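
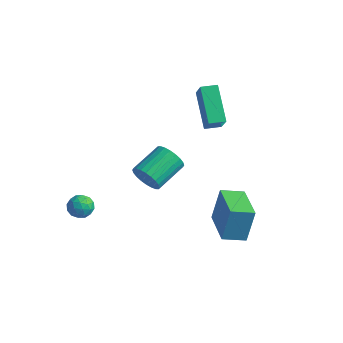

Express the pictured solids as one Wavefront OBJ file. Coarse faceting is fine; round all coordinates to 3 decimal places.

v 3.963 0.332 -2.515
v 4.065 0.791 -0.778
v 2.29 1.565 -2.742
v 2.393 2.024 -1.004
v 4.667 1.236 -2.796
v 4.77 1.695 -1.058
v 2.995 2.469 -3.022
v 3.097 2.928 -1.285
v 1.535 2.164 3.183
v 0.216 3.084 4.534
v 0.81 2.687 2.119
v -0.509 3.607 3.47
v 2.009 2.833 3.19
v 0.69 3.753 4.541
v 1.284 3.356 2.126
v -0.035 4.276 3.477
v 2.043 -2.557 2.499
v 2.401 -2.32 1.847
v 2.434 -0.766 2.43
v 2.077 -1.003 3.081
v 2.108 -2.285 1.77
v 2.141 -0.731 2.353
v 1.806 -2.292 1.805
v 1.839 -0.738 2.387
v 1.54 -2.339 1.945
v 1.573 -0.784 2.527
v 1.35 -2.419 2.169
v 1.383 -0.865 2.751
v 1.266 -2.52 2.443
v 1.299 -0.966 3.026
v 1.301 -2.626 2.726
v 1.334 -1.072 3.309
v 1.448 -2.723 2.975
v 1.481 -1.169 3.557
v 1.686 -2.794 3.15
v 1.719 -1.24 3.733
v 1.979 -2.829 3.227
v 2.012 -1.275 3.81
v 2.281 -2.822 3.193
v 2.314 -1.268 3.775
v 2.547 -2.776 3.053
v 2.58 -1.221 3.635
v 2.737 -2.695 2.829
v 2.77 -1.141 3.411
v 2.821 -2.594 2.554
v 2.854 -1.04 3.137
v 2.786 -2.488 2.271
v 2.819 -0.934 2.854
v 2.639 -2.391 2.023
v 2.672 -0.837 2.605
v -2.553 -1.895 -2.002
v -1.883 -1.884 -1.867
v -2.517 -2.996 -2.093
v -1.847 -2.985 -1.958
v -2.297 -2.829 -1.468
v -2.319 -2.148 -1.412
v -2.081 -2.732 -2.548
v -2.103 -2.051 -2.492
v -1.591 -2.402 -2.204
v -1.725 -2.461 -1.537
v -2.675 -2.419 -2.423
v -2.809 -2.478 -1.756
v -2.221 -1.793 -1.927
v -2.179 -3.087 -2.033
v -2.443 -2.995 -1.745
v -2.05 -2.989 -1.666
v -2.478 -1.948 -1.659
v -2.084 -1.941 -1.58
v -2.327 -2.497 -1.345
v -2.316 -2.939 -2.38
v -1.922 -2.932 -2.301
v -2.35 -1.891 -2.294
v -1.957 -1.885 -2.215
v -2.073 -2.383 -2.615
v -1.656 -2.091 -2.046
v -1.635 -2.738 -2.099
v -1.772 -2.589 -2.446
v -1.785 -2.189 -2.413
v -1.734 -2.126 -1.653
v -1.713 -2.773 -1.707
v -1.978 -2.681 -1.419
v -1.991 -2.281 -1.386
v -1.563 -2.43 -1.852
v -2.687 -2.107 -2.253
v -2.666 -2.754 -2.307
v -2.409 -2.599 -2.574
v -2.422 -2.199 -2.541
v -2.765 -2.142 -1.861
v -2.744 -2.789 -1.914
v -2.615 -2.691 -1.547
v -2.628 -2.291 -1.514
v -2.837 -2.45 -2.108
f 2 4 1
f 5 2 1
f 1 4 3
f 3 5 1
f 2 8 4
f 6 2 5
f 6 8 2
f 4 8 3
f 7 5 3
f 3 8 7
f 7 6 5
f 8 6 7
f 10 12 9
f 13 10 9
f 9 12 11
f 11 13 9
f 10 16 12
f 14 10 13
f 14 16 10
f 12 16 11
f 15 13 11
f 11 16 15
f 15 14 13
f 16 14 15
f 18 17 21
f 18 21 19
f 19 21 22
f 19 22 20
f 21 17 23
f 21 23 22
f 22 23 24
f 22 24 20
f 23 17 25
f 23 25 24
f 24 25 26
f 24 26 20
f 25 17 27
f 25 27 26
f 26 27 28
f 26 28 20
f 27 17 29
f 27 29 28
f 28 29 30
f 28 30 20
f 29 17 31
f 29 31 30
f 30 31 32
f 30 32 20
f 31 17 33
f 31 33 32
f 32 33 34
f 32 34 20
f 33 17 35
f 33 35 34
f 34 35 36
f 34 36 20
f 35 17 37
f 35 37 36
f 36 37 38
f 36 38 20
f 37 17 39
f 37 39 38
f 38 39 40
f 38 40 20
f 39 17 41
f 39 41 40
f 40 41 42
f 40 42 20
f 41 17 43
f 41 43 42
f 42 43 44
f 42 44 20
f 43 17 45
f 43 45 44
f 44 45 46
f 44 46 20
f 45 17 47
f 45 47 46
f 46 47 48
f 46 48 20
f 47 17 49
f 47 49 48
f 48 49 50
f 48 50 20
f 49 17 18
f 49 18 50
f 50 18 19
f 50 19 20
f 51 88 67
f 88 62 91
f 67 91 56
f 88 91 67
f 51 67 63
f 67 56 68
f 63 68 52
f 67 68 63
f 51 63 72
f 63 52 73
f 72 73 58
f 63 73 72
f 51 72 84
f 72 58 87
f 84 87 61
f 72 87 84
f 51 84 88
f 84 61 92
f 88 92 62
f 84 92 88
f 52 68 79
f 68 56 82
f 79 82 60
f 68 82 79
f 56 91 69
f 91 62 90
f 69 90 55
f 91 90 69
f 62 92 89
f 92 61 85
f 89 85 53
f 92 85 89
f 61 87 86
f 87 58 74
f 86 74 57
f 87 74 86
f 58 73 78
f 73 52 75
f 78 75 59
f 73 75 78
f 54 80 66
f 80 60 81
f 66 81 55
f 80 81 66
f 54 66 64
f 66 55 65
f 64 65 53
f 66 65 64
f 54 64 71
f 64 53 70
f 71 70 57
f 64 70 71
f 54 71 76
f 71 57 77
f 76 77 59
f 71 77 76
f 54 76 80
f 76 59 83
f 80 83 60
f 76 83 80
f 55 81 69
f 81 60 82
f 69 82 56
f 81 82 69
f 53 65 89
f 65 55 90
f 89 90 62
f 65 90 89
f 57 70 86
f 70 53 85
f 86 85 61
f 70 85 86
f 59 77 78
f 77 57 74
f 78 74 58
f 77 74 78
f 60 83 79
f 83 59 75
f 79 75 52
f 83 75 79



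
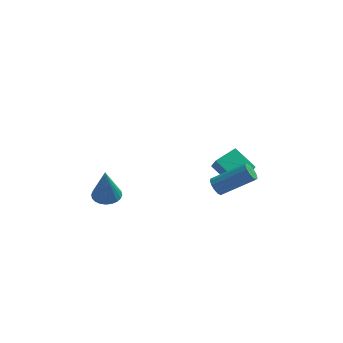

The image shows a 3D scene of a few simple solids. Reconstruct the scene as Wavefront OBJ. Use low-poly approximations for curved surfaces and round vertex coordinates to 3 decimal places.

v 2.836 3.251 0.156
v 1.741 4.011 0.966
v 3.76 4.277 0.442
v 2.664 5.038 1.251
v 3.096 2.802 0.929
v 2 3.563 1.738
v 4.019 3.829 1.214
v 2.924 4.589 2.024
v -3.313 1.393 0.295
v -2.571 1.157 0.246
v -3.307 0.987 2.325
v -2.535 1.453 0.305
v -2.618 1.74 0.363
v -2.806 1.975 0.41
v -3.072 2.12 0.44
v -3.374 2.155 0.448
v -3.667 2.074 0.432
v -3.906 1.889 0.396
v -4.055 1.629 0.344
v -4.09 1.332 0.285
v -4.008 1.045 0.227
v -3.819 0.811 0.18
v -3.554 0.665 0.15
v -3.251 0.63 0.143
v -2.959 0.711 0.158
v -2.72 0.896 0.194
v 2.334 -0.24 2.601
v 2.592 -0.024 2.167
v 4.285 0.196 3.284
v 4.026 -0.02 3.719
v 2.462 0.213 2.318
v 4.155 0.433 3.435
v 2.291 0.307 2.559
v 3.984 0.527 3.676
v 2.133 0.226 2.813
v 3.826 0.446 3.93
v 2.039 -0.002 3.001
v 3.732 0.218 4.118
v 2.039 -0.306 3.061
v 3.732 -0.086 4.178
v 2.132 -0.589 2.976
v 3.825 -0.369 4.093
v 2.289 -0.761 2.772
v 3.982 -0.541 3.889
v 2.46 -0.768 2.513
v 4.153 -0.548 3.63
v 2.591 -0.607 2.283
v 4.284 -0.387 3.4
v 2.641 -0.33 2.154
v 4.333 -0.11 3.271
f 2 4 1
f 5 2 1
f 1 4 3
f 3 5 1
f 2 8 4
f 6 2 5
f 6 8 2
f 4 8 3
f 7 5 3
f 3 8 7
f 7 6 5
f 8 6 7
f 10 9 12
f 10 12 11
f 12 9 13
f 12 13 11
f 13 9 14
f 13 14 11
f 14 9 15
f 14 15 11
f 15 9 16
f 15 16 11
f 16 9 17
f 16 17 11
f 17 9 18
f 17 18 11
f 18 9 19
f 18 19 11
f 19 9 20
f 19 20 11
f 20 9 21
f 20 21 11
f 21 9 22
f 21 22 11
f 22 9 23
f 22 23 11
f 23 9 24
f 23 24 11
f 24 9 25
f 24 25 11
f 25 9 26
f 25 26 11
f 26 9 10
f 26 10 11
f 28 27 31
f 28 31 29
f 29 31 32
f 29 32 30
f 31 27 33
f 31 33 32
f 32 33 34
f 32 34 30
f 33 27 35
f 33 35 34
f 34 35 36
f 34 36 30
f 35 27 37
f 35 37 36
f 36 37 38
f 36 38 30
f 37 27 39
f 37 39 38
f 38 39 40
f 38 40 30
f 39 27 41
f 39 41 40
f 40 41 42
f 40 42 30
f 41 27 43
f 41 43 42
f 42 43 44
f 42 44 30
f 43 27 45
f 43 45 44
f 44 45 46
f 44 46 30
f 45 27 47
f 45 47 46
f 46 47 48
f 46 48 30
f 47 27 49
f 47 49 48
f 48 49 50
f 48 50 30
f 49 27 28
f 49 28 50
f 50 28 29
f 50 29 30



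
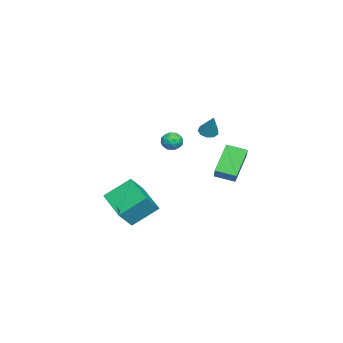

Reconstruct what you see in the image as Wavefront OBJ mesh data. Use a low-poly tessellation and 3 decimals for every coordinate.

v -3.901 -0.46 3.022
v -3.594 -0.065 2.709
v -3.199 0.02 4.318
v -3.94 0.099 2.836
v -4.268 0.001 3.05
v -4.425 -0.312 3.251
v -4.336 -0.694 3.345
v -4.044 -0.967 3.288
v -3.685 -1.003 3.106
v -3.428 -0.784 2.886
v -3.391 -0.414 2.729
v -4.758 0.308 1.301
v -3.527 0.656 2.228
v -4.845 1.499 0.969
v -3.614 1.848 1.896
v -3.506 -0.028 -0.236
v -2.275 0.321 0.691
v -3.593 1.164 -0.568
v -2.362 1.512 0.359
v 2.52 -4.543 0.145
v 1.886 -3.22 1.272
v 1.741 -4.068 -0.85
v 1.108 -2.745 0.277
v 4.152 -3.215 -0.497
v 3.519 -1.892 0.63
v 3.374 -2.74 -1.492
v 2.74 -1.417 -0.365
v 1.23 -0.721 4.191
v 1.561 -1.269 4.155
v 0.459 -1.151 3.645
v 0.79 -1.699 3.609
v 0.551 -1.506 4.172
v 1.027 -1.24 4.509
v 0.993 -1.18 3.291
v 1.469 -0.914 3.628
v 1.415 -1.553 3.599
v 1.141 -1.754 4.143
v 0.879 -0.666 3.657
v 0.605 -0.867 4.201
v 1.463 -0.957 4.221
v 0.557 -1.463 3.579
v 0.416 -1.349 3.91
v 0.611 -1.671 3.889
v 1.149 -0.94 4.429
v 1.344 -1.262 4.408
v 0.75 -1.401 4.418
v 0.676 -1.158 3.392
v 0.871 -1.48 3.371
v 1.409 -0.749 3.911
v 1.604 -1.071 3.89
v 1.27 -1.019 3.382
v 1.572 -1.446 3.873
v 1.119 -1.699 3.552
v 1.238 -1.394 3.365
v 1.518 -1.238 3.563
v 1.411 -1.564 4.193
v 0.958 -1.817 3.872
v 0.817 -1.703 4.203
v 1.097 -1.547 4.401
v 1.325 -1.731 3.866
v 1.062 -0.603 3.928
v 0.609 -0.856 3.607
v 0.923 -0.873 3.399
v 1.203 -0.717 3.597
v 0.901 -0.721 4.248
v 0.448 -0.974 3.927
v 0.502 -1.182 4.237
v 0.782 -1.026 4.435
v 0.695 -0.689 3.934
f 2 1 4
f 2 4 3
f 4 1 5
f 4 5 3
f 5 1 6
f 5 6 3
f 6 1 7
f 6 7 3
f 7 1 8
f 7 8 3
f 8 1 9
f 8 9 3
f 9 1 10
f 9 10 3
f 10 1 11
f 10 11 3
f 11 1 2
f 11 2 3
f 13 15 12
f 16 13 12
f 12 15 14
f 14 16 12
f 13 19 15
f 17 13 16
f 17 19 13
f 15 19 14
f 18 16 14
f 14 19 18
f 18 17 16
f 19 17 18
f 21 23 20
f 24 21 20
f 20 23 22
f 22 24 20
f 21 27 23
f 25 21 24
f 25 27 21
f 23 27 22
f 26 24 22
f 22 27 26
f 26 25 24
f 27 25 26
f 28 65 44
f 65 39 68
f 44 68 33
f 65 68 44
f 28 44 40
f 44 33 45
f 40 45 29
f 44 45 40
f 28 40 49
f 40 29 50
f 49 50 35
f 40 50 49
f 28 49 61
f 49 35 64
f 61 64 38
f 49 64 61
f 28 61 65
f 61 38 69
f 65 69 39
f 61 69 65
f 29 45 56
f 45 33 59
f 56 59 37
f 45 59 56
f 33 68 46
f 68 39 67
f 46 67 32
f 68 67 46
f 39 69 66
f 69 38 62
f 66 62 30
f 69 62 66
f 38 64 63
f 64 35 51
f 63 51 34
f 64 51 63
f 35 50 55
f 50 29 52
f 55 52 36
f 50 52 55
f 31 57 43
f 57 37 58
f 43 58 32
f 57 58 43
f 31 43 41
f 43 32 42
f 41 42 30
f 43 42 41
f 31 41 48
f 41 30 47
f 48 47 34
f 41 47 48
f 31 48 53
f 48 34 54
f 53 54 36
f 48 54 53
f 31 53 57
f 53 36 60
f 57 60 37
f 53 60 57
f 32 58 46
f 58 37 59
f 46 59 33
f 58 59 46
f 30 42 66
f 42 32 67
f 66 67 39
f 42 67 66
f 34 47 63
f 47 30 62
f 63 62 38
f 47 62 63
f 36 54 55
f 54 34 51
f 55 51 35
f 54 51 55
f 37 60 56
f 60 36 52
f 56 52 29
f 60 52 56



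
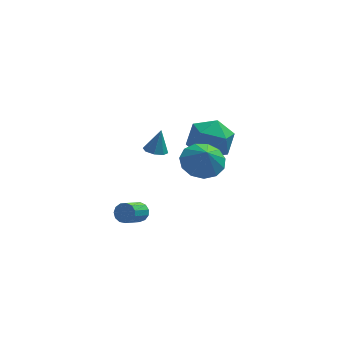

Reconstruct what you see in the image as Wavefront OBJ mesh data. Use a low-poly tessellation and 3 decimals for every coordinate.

v 0.8 3.501 -2.042
v 1.168 3.016 -2.008
v 1.08 3.799 -0.818
v 1.391 3.399 -2.152
v 1.268 3.842 -2.232
v 0.871 4.086 -2.2
v 0.432 3.986 -2.076
v 0.209 3.602 -1.931
v 0.332 3.159 -1.851
v 0.729 2.916 -1.883
v 2.666 4.212 -1.763
v 3.872 4.044 -2.094
v 2.868 2.796 -0.306
v 4.074 2.628 -0.637
v 3.715 3.705 -0.086
v 3.59 4.58 -0.987
v 3.15 2.26 -1.413
v 3.025 3.135 -2.314
v 4.171 2.838 -1.877
v 4.52 3.731 -1.057
v 2.22 3.109 -1.343
v 2.569 4.002 -0.523
v 0.003 -1.764 -2.371
v 0.465 -1.89 -2.122
v -0.141 -2.802 -1.46
v -0.603 -2.676 -1.709
v 0.331 -1.677 -1.951
v -0.275 -2.589 -1.289
v 0.093 -1.491 -1.914
v -0.513 -2.404 -1.251
v -0.174 -1.392 -2.022
v -0.78 -2.305 -1.359
v -0.385 -1.411 -2.24
v -0.991 -2.324 -1.578
v -0.472 -1.542 -2.501
v -1.078 -2.455 -1.839
v -0.409 -1.744 -2.72
v -1.015 -2.656 -2.058
v -0.215 -1.951 -2.828
v -0.821 -2.864 -2.166
v 0.049 -2.099 -2.792
v -0.557 -3.012 -2.129
v 0.297 -2.141 -2.621
v -0.309 -3.053 -1.959
v 0.453 -2.063 -2.372
v -0.153 -2.975 -1.709
v 2.914 0.465 -0.578
v 3.89 0.182 -0.914
v 3.086 -0.125 0.418
v 3.957 0.703 -0.617
v 3.692 1.148 -0.308
v 3.181 1.376 -0.085
v 2.585 1.315 -0.018
v 2.093 0.984 -0.129
v 1.862 0.488 -0.383
v 1.965 -0.015 -0.698
v 2.37 -0.366 -0.976
v 2.947 -0.453 -1.127
v 3.514 -0.249 -1.104
f 2 1 4
f 2 4 3
f 4 1 5
f 4 5 3
f 5 1 6
f 5 6 3
f 6 1 7
f 6 7 3
f 7 1 8
f 7 8 3
f 8 1 9
f 8 9 3
f 9 1 10
f 9 10 3
f 10 1 2
f 10 2 3
f 11 22 16
f 11 16 12
f 11 12 18
f 11 18 21
f 11 21 22
f 12 16 20
f 16 22 15
f 22 21 13
f 21 18 17
f 18 12 19
f 14 20 15
f 14 15 13
f 14 13 17
f 14 17 19
f 14 19 20
f 15 20 16
f 13 15 22
f 17 13 21
f 19 17 18
f 20 19 12
f 24 23 27
f 24 27 25
f 25 27 28
f 25 28 26
f 27 23 29
f 27 29 28
f 28 29 30
f 28 30 26
f 29 23 31
f 29 31 30
f 30 31 32
f 30 32 26
f 31 23 33
f 31 33 32
f 32 33 34
f 32 34 26
f 33 23 35
f 33 35 34
f 34 35 36
f 34 36 26
f 35 23 37
f 35 37 36
f 36 37 38
f 36 38 26
f 37 23 39
f 37 39 38
f 38 39 40
f 38 40 26
f 39 23 41
f 39 41 40
f 40 41 42
f 40 42 26
f 41 23 43
f 41 43 42
f 42 43 44
f 42 44 26
f 43 23 45
f 43 45 44
f 44 45 46
f 44 46 26
f 45 23 24
f 45 24 46
f 46 24 25
f 46 25 26
f 48 47 50
f 48 50 49
f 50 47 51
f 50 51 49
f 51 47 52
f 51 52 49
f 52 47 53
f 52 53 49
f 53 47 54
f 53 54 49
f 54 47 55
f 54 55 49
f 55 47 56
f 55 56 49
f 56 47 57
f 56 57 49
f 57 47 58
f 57 58 49
f 58 47 59
f 58 59 49
f 59 47 48
f 59 48 49



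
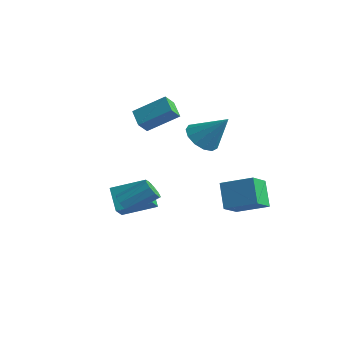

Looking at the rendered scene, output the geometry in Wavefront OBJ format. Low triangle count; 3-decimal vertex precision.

v -3.772 -0.465 -5.127
v -3.37 -1.251 -4.405
v -4.842 0.071 -3.948
v -4.441 -0.715 -3.226
v -2.359 0.875 -4.454
v -1.958 0.089 -3.732
v -3.43 1.411 -3.275
v -3.028 0.625 -2.553
v 1.499 0.35 2.117
v 2.326 0.257 1.444
v 2.821 0.91 3.663
v 2.135 0.828 1.401
v 1.742 1.246 1.585
v 1.272 1.38 1.938
v 0.874 1.186 2.348
v 0.675 0.727 2.684
v 0.737 0.149 2.84
v 1.042 -0.366 2.767
v 1.492 -0.654 2.487
v 1.944 -0.623 2.09
v 2.255 -0.283 1.701
v -4.313 0.865 2.114
v -3.029 2.085 3.242
v -4.392 1.578 1.432
v -3.107 2.798 2.559
v -3.353 0.402 1.521
v -2.068 1.622 2.648
v -3.431 1.115 0.838
v -2.147 2.335 1.966
v 0.851 3.292 -2.613
v 1.209 1.967 -1.811
v 2.453 4.132 -1.94
v 2.81 2.807 -1.137
v 1.75 2.693 -4.003
v 2.107 1.368 -3.2
v 3.351 3.533 -3.329
v 3.709 2.208 -2.527
v -1.273 -2.608 -2.696
v -0.701 -3.011 -2.718
v 0.225 -1.755 -1.687
v -0.347 -1.352 -1.664
v -0.701 -2.707 -3.088
v 0.224 -1.451 -2.056
v -0.969 -2.356 -3.274
v -0.044 -1.101 -2.243
v -1.379 -2.123 -3.19
v -0.454 -0.868 -2.158
v -1.739 -2.117 -2.874
v -0.814 -0.862 -1.843
v -1.881 -2.341 -2.475
v -0.956 -1.085 -1.444
v -1.738 -2.689 -2.179
v -0.813 -1.434 -1.148
v -1.378 -2.999 -2.125
v -0.452 -1.744 -1.093
v -0.968 -3.126 -2.338
v -0.043 -1.871 -1.306
f 2 4 1
f 5 2 1
f 1 4 3
f 3 5 1
f 2 8 4
f 6 2 5
f 6 8 2
f 4 8 3
f 7 5 3
f 3 8 7
f 7 6 5
f 8 6 7
f 10 9 12
f 10 12 11
f 12 9 13
f 12 13 11
f 13 9 14
f 13 14 11
f 14 9 15
f 14 15 11
f 15 9 16
f 15 16 11
f 16 9 17
f 16 17 11
f 17 9 18
f 17 18 11
f 18 9 19
f 18 19 11
f 19 9 20
f 19 20 11
f 20 9 21
f 20 21 11
f 21 9 10
f 21 10 11
f 23 25 22
f 26 23 22
f 22 25 24
f 24 26 22
f 23 29 25
f 27 23 26
f 27 29 23
f 25 29 24
f 28 26 24
f 24 29 28
f 28 27 26
f 29 27 28
f 31 33 30
f 34 31 30
f 30 33 32
f 32 34 30
f 31 37 33
f 35 31 34
f 35 37 31
f 33 37 32
f 36 34 32
f 32 37 36
f 36 35 34
f 37 35 36
f 39 38 42
f 39 42 40
f 40 42 43
f 40 43 41
f 42 38 44
f 42 44 43
f 43 44 45
f 43 45 41
f 44 38 46
f 44 46 45
f 45 46 47
f 45 47 41
f 46 38 48
f 46 48 47
f 47 48 49
f 47 49 41
f 48 38 50
f 48 50 49
f 49 50 51
f 49 51 41
f 50 38 52
f 50 52 51
f 51 52 53
f 51 53 41
f 52 38 54
f 52 54 53
f 53 54 55
f 53 55 41
f 54 38 56
f 54 56 55
f 55 56 57
f 55 57 41
f 56 38 39
f 56 39 57
f 57 39 40
f 57 40 41



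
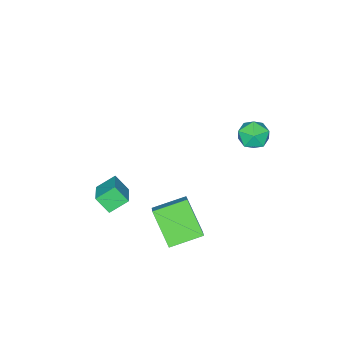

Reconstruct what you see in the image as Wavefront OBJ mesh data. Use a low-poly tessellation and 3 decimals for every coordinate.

v 2.195 0.74 -4.278
v 1.819 -0.595 -2.809
v 0.839 1.608 -3.836
v 0.463 0.273 -2.367
v 2.897 1.427 -3.473
v 2.521 0.092 -2.004
v 1.541 2.295 -3.031
v 1.165 0.96 -1.562
v -1.915 3.015 2.608
v -1.364 3.164 1.99
v -1.776 1.676 2.41
v -1.225 1.825 1.792
v -1.018 1.992 2.589
v -1.103 2.82 2.712
v -2.037 2.02 1.688
v -2.122 2.848 1.811
v -1.439 2.549 1.421
v -0.809 2.532 1.979
v -2.331 2.308 2.421
v -1.701 2.291 2.979
v 1.565 -3.505 -4.582
v 1.762 -4.172 -3.809
v 0.766 -3.022 -3.963
v 0.963 -3.689 -3.19
v 2.557 -2.571 -4.03
v 2.754 -3.238 -3.257
v 1.758 -2.088 -3.411
v 1.955 -2.755 -2.638
f 2 4 1
f 5 2 1
f 1 4 3
f 3 5 1
f 2 8 4
f 6 2 5
f 6 8 2
f 4 8 3
f 7 5 3
f 3 8 7
f 7 6 5
f 8 6 7
f 9 20 14
f 9 14 10
f 9 10 16
f 9 16 19
f 9 19 20
f 10 14 18
f 14 20 13
f 20 19 11
f 19 16 15
f 16 10 17
f 12 18 13
f 12 13 11
f 12 11 15
f 12 15 17
f 12 17 18
f 13 18 14
f 11 13 20
f 15 11 19
f 17 15 16
f 18 17 10
f 22 24 21
f 25 22 21
f 21 24 23
f 23 25 21
f 22 28 24
f 26 22 25
f 26 28 22
f 24 28 23
f 27 25 23
f 23 28 27
f 27 26 25
f 28 26 27



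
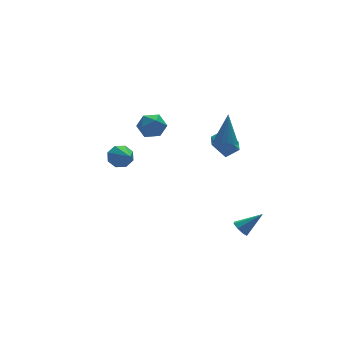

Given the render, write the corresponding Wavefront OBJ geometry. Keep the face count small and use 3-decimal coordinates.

v -2.812 0.142 1.932
v -2.062 0.133 2.109
v -3.088 -1.722 3.008
v -2.386 0.414 2.513
v -2.959 0.536 2.577
v -3.446 0.427 2.263
v -3.561 0.151 1.755
v -3.237 -0.131 1.351
v -2.664 -0.252 1.287
v -2.177 -0.143 1.601
v 3.586 -0.056 0.21
v 2.878 0.285 1.233
v 4.053 0.896 0.216
v 3.345 1.237 1.239
v 4.275 -0.397 0.801
v 3.567 -0.056 1.824
v 4.742 0.555 0.807
v 4.034 0.896 1.83
v 3.134 -2.686 -4.061
v 3.5 -2.355 -4.402
v 4.366 -2.994 -3.039
v 3.292 -2.107 -4.077
v 2.991 -2.198 -3.741
v 2.774 -2.575 -3.593
v 2.768 -3.017 -3.719
v 2.976 -3.265 -4.045
v 3.276 -3.174 -4.38
v 3.493 -2.797 -4.528
v 2.233 -2.476 3.013
v 2.673 -3.015 3.091
v 2.767 -1.784 4.767
v 2.859 -2.78 2.942
v 2.902 -2.475 2.809
v 2.791 -2.171 2.722
v 2.553 -1.937 2.702
v 2.241 -1.826 2.754
v 1.927 -1.864 2.865
v 1.683 -2.043 3.01
v 1.565 -2.321 3.155
v 1.6 -2.634 3.268
v 1.78 -2.911 3.323
v 2.064 -3.089 3.307
v 2.386 -3.126 3.223
v -0.339 3.269 2.058
v 0.495 3.608 2.314
v 0.245 1.872 2.006
v 1.079 2.211 2.262
v 0.369 2.205 2.872
v 0.008 3.068 2.904
v 0.732 2.412 1.416
v 0.371 3.275 1.448
v 1.157 3.078 1.917
v 0.933 2.95 2.817
v -0.193 2.53 1.503
v -0.417 2.402 2.403
f 2 1 4
f 2 4 3
f 4 1 5
f 4 5 3
f 5 1 6
f 5 6 3
f 6 1 7
f 6 7 3
f 7 1 8
f 7 8 3
f 8 1 9
f 8 9 3
f 9 1 10
f 9 10 3
f 10 1 2
f 10 2 3
f 12 14 11
f 15 12 11
f 11 14 13
f 13 15 11
f 12 18 14
f 16 12 15
f 16 18 12
f 14 18 13
f 17 15 13
f 13 18 17
f 17 16 15
f 18 16 17
f 20 19 22
f 20 22 21
f 22 19 23
f 22 23 21
f 23 19 24
f 23 24 21
f 24 19 25
f 24 25 21
f 25 19 26
f 25 26 21
f 26 19 27
f 26 27 21
f 27 19 28
f 27 28 21
f 28 19 20
f 28 20 21
f 30 29 32
f 30 32 31
f 32 29 33
f 32 33 31
f 33 29 34
f 33 34 31
f 34 29 35
f 34 35 31
f 35 29 36
f 35 36 31
f 36 29 37
f 36 37 31
f 37 29 38
f 37 38 31
f 38 29 39
f 38 39 31
f 39 29 40
f 39 40 31
f 40 29 41
f 40 41 31
f 41 29 42
f 41 42 31
f 42 29 43
f 42 43 31
f 43 29 30
f 43 30 31
f 44 55 49
f 44 49 45
f 44 45 51
f 44 51 54
f 44 54 55
f 45 49 53
f 49 55 48
f 55 54 46
f 54 51 50
f 51 45 52
f 47 53 48
f 47 48 46
f 47 46 50
f 47 50 52
f 47 52 53
f 48 53 49
f 46 48 55
f 50 46 54
f 52 50 51
f 53 52 45



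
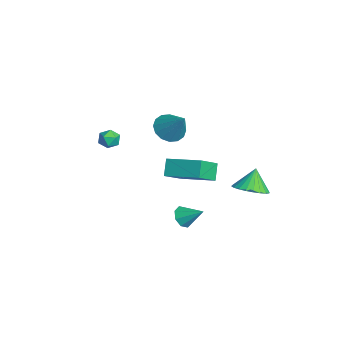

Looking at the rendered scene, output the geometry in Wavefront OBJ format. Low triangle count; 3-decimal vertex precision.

v -3.396 1.13 -2.663
v -2.473 0.014 -1.628
v -2.044 2.752 -2.121
v -1.121 1.637 -1.086
v -2.719 0.863 -3.554
v -1.796 -0.252 -2.519
v -1.367 2.486 -3.012
v -0.444 1.37 -1.977
v -3.496 0.417 0.108
v -2.798 -0.193 -0.211
v -2.324 1.003 1.552
v -2.713 0.243 -0.456
v -2.839 0.725 -0.55
v -3.14 1.125 -0.468
v -3.537 1.335 -0.232
v -3.922 1.299 0.096
v -4.194 1.026 0.426
v -4.278 0.591 0.672
v -4.153 0.108 0.766
v -3.852 -0.292 0.684
v -3.455 -0.502 0.448
v -3.069 -0.465 0.12
v 3.606 3.137 -0.272
v 4.383 3.751 -0.134
v 3.074 3.543 0.912
v 4.134 3.984 -0.326
v 3.806 4.087 -0.509
v 3.447 4.046 -0.656
v 3.112 3.867 -0.744
v 2.852 3.576 -0.761
v 2.707 3.219 -0.703
v 2.699 2.849 -0.58
v 2.829 2.522 -0.41
v 3.077 2.29 -0.218
v 3.405 2.186 -0.035
v 3.764 2.227 0.112
v 4.099 2.406 0.2
v 4.359 2.697 0.217
v 4.504 3.055 0.159
v 4.512 3.425 0.036
v -0.647 -3.341 2.201
v -0.358 -3.143 1.651
v 0.238 -3.837 2.489
v 0.527 -3.639 1.939
v 0.379 -3.206 2.403
v -0.168 -2.9 2.226
v 0.048 -4.08 1.914
v -0.499 -3.774 1.737
v 0.072 -3.6 1.474
v 0.276 -3.06 1.776
v -0.396 -3.92 2.364
v -0.192 -3.38 2.666
v 1.981 -0.002 -3.126
v 2.42 0.134 -3.667
v 2.679 0.902 -2.334
v 1.988 0.463 -3.663
v 1.552 0.52 -3.344
v 1.367 0.271 -2.897
v 1.542 -0.138 -2.585
v 1.975 -0.467 -2.59
v 2.411 -0.524 -2.909
v 2.595 -0.275 -3.355
f 2 4 1
f 5 2 1
f 1 4 3
f 3 5 1
f 2 8 4
f 6 2 5
f 6 8 2
f 4 8 3
f 7 5 3
f 3 8 7
f 7 6 5
f 8 6 7
f 10 9 12
f 10 12 11
f 12 9 13
f 12 13 11
f 13 9 14
f 13 14 11
f 14 9 15
f 14 15 11
f 15 9 16
f 15 16 11
f 16 9 17
f 16 17 11
f 17 9 18
f 17 18 11
f 18 9 19
f 18 19 11
f 19 9 20
f 19 20 11
f 20 9 21
f 20 21 11
f 21 9 22
f 21 22 11
f 22 9 10
f 22 10 11
f 24 23 26
f 24 26 25
f 26 23 27
f 26 27 25
f 27 23 28
f 27 28 25
f 28 23 29
f 28 29 25
f 29 23 30
f 29 30 25
f 30 23 31
f 30 31 25
f 31 23 32
f 31 32 25
f 32 23 33
f 32 33 25
f 33 23 34
f 33 34 25
f 34 23 35
f 34 35 25
f 35 23 36
f 35 36 25
f 36 23 37
f 36 37 25
f 37 23 38
f 37 38 25
f 38 23 39
f 38 39 25
f 39 23 40
f 39 40 25
f 40 23 24
f 40 24 25
f 41 52 46
f 41 46 42
f 41 42 48
f 41 48 51
f 41 51 52
f 42 46 50
f 46 52 45
f 52 51 43
f 51 48 47
f 48 42 49
f 44 50 45
f 44 45 43
f 44 43 47
f 44 47 49
f 44 49 50
f 45 50 46
f 43 45 52
f 47 43 51
f 49 47 48
f 50 49 42
f 54 53 56
f 54 56 55
f 56 53 57
f 56 57 55
f 57 53 58
f 57 58 55
f 58 53 59
f 58 59 55
f 59 53 60
f 59 60 55
f 60 53 61
f 60 61 55
f 61 53 62
f 61 62 55
f 62 53 54
f 62 54 55



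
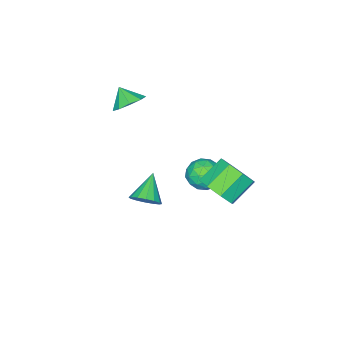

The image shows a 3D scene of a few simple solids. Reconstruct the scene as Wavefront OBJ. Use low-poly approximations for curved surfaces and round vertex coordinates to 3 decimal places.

v -0.044 3.038 -0.946
v 0.491 3.773 -0.421
v -0.761 4.017 0.512
v -1.296 3.282 -0.014
v 0.085 4.075 -1.045
v -1.167 4.32 -0.113
v -0.397 3.77 -1.611
v -1.649 4.014 -0.679
v -0.671 3.035 -1.788
v -1.923 3.28 -0.856
v -0.579 2.303 -1.472
v -1.831 2.547 -0.539
v -0.173 2 -0.847
v -1.425 2.245 0.085
v 0.309 2.306 -0.281
v -0.943 2.55 0.651
v 0.583 3.04 -0.104
v -0.669 3.285 0.828
v -0.512 -2.841 1.905
v -0.119 -3.454 1.376
v -0.568 -3.559 2.695
v 0.309 -3.142 1.69
v 0.353 -2.689 2.105
v -0.008 -2.307 2.426
v -0.604 -2.175 2.503
v -1.157 -2.354 2.3
v -1.408 -2.761 1.912
v -1.239 -3.206 1.521
v -0.73 -3.479 1.309
v 2.704 1.14 -0.872
v 3.221 1.141 -0.288
v 1.596 0.62 0.112
v 3.055 1.509 -0.281
v 2.795 1.778 -0.432
v 2.51 1.876 -0.701
v 2.277 1.776 -1.016
v 2.159 1.506 -1.292
v 2.187 1.138 -1.455
v 2.353 0.77 -1.462
v 2.614 0.502 -1.311
v 2.898 0.404 -1.042
v 3.131 0.503 -0.727
v 3.249 0.773 -0.451
v -3.739 0.002 -3.208
v -3.163 0.733 -3.509
v -2.537 -1.013 -3.371
v -1.961 -0.282 -3.672
v -2.261 -0.316 -2.742
v -3.005 0.311 -2.642
v -2.695 -0.591 -4.238
v -3.439 0.036 -4.138
v -2.518 0.366 -4.146
v -2.25 0.536 -3.221
v -3.45 -0.816 -3.659
v -3.182 -0.646 -2.734
v -3.557 0.457 -3.345
v -2.143 -0.737 -3.535
v -2.32 -0.757 -2.989
v -1.981 -0.327 -3.166
v -3.464 0.209 -2.835
v -3.125 0.638 -3.012
v -2.595 0.021 -2.56
v -2.575 -0.918 -3.868
v -2.236 -0.489 -4.045
v -3.719 0.047 -3.714
v -3.38 0.477 -3.891
v -3.105 -0.301 -4.32
v -2.839 0.671 -3.896
v -2.132 0.074 -3.991
v -2.564 -0.108 -4.324
v -3.001 0.261 -4.265
v -2.681 0.77 -3.352
v -1.974 0.174 -3.448
v -2.151 0.154 -2.901
v -2.588 0.522 -2.842
v -2.302 0.555 -3.726
v -3.726 -0.454 -3.432
v -3.019 -1.05 -3.528
v -3.112 -0.802 -4.038
v -3.549 -0.434 -3.979
v -3.568 -0.354 -2.889
v -2.861 -0.951 -2.984
v -2.699 -0.541 -2.615
v -3.136 -0.172 -2.556
v -3.398 -0.835 -3.154
f 2 1 5
f 2 5 3
f 3 5 6
f 3 6 4
f 5 1 7
f 5 7 6
f 6 7 8
f 6 8 4
f 7 1 9
f 7 9 8
f 8 9 10
f 8 10 4
f 9 1 11
f 9 11 10
f 10 11 12
f 10 12 4
f 11 1 13
f 11 13 12
f 12 13 14
f 12 14 4
f 13 1 15
f 13 15 14
f 14 15 16
f 14 16 4
f 15 1 17
f 15 17 16
f 16 17 18
f 16 18 4
f 17 1 2
f 17 2 18
f 18 2 3
f 18 3 4
f 20 19 22
f 20 22 21
f 22 19 23
f 22 23 21
f 23 19 24
f 23 24 21
f 24 19 25
f 24 25 21
f 25 19 26
f 25 26 21
f 26 19 27
f 26 27 21
f 27 19 28
f 27 28 21
f 28 19 29
f 28 29 21
f 29 19 20
f 29 20 21
f 31 30 33
f 31 33 32
f 33 30 34
f 33 34 32
f 34 30 35
f 34 35 32
f 35 30 36
f 35 36 32
f 36 30 37
f 36 37 32
f 37 30 38
f 37 38 32
f 38 30 39
f 38 39 32
f 39 30 40
f 39 40 32
f 40 30 41
f 40 41 32
f 41 30 42
f 41 42 32
f 42 30 43
f 42 43 32
f 43 30 31
f 43 31 32
f 44 81 60
f 81 55 84
f 60 84 49
f 81 84 60
f 44 60 56
f 60 49 61
f 56 61 45
f 60 61 56
f 44 56 65
f 56 45 66
f 65 66 51
f 56 66 65
f 44 65 77
f 65 51 80
f 77 80 54
f 65 80 77
f 44 77 81
f 77 54 85
f 81 85 55
f 77 85 81
f 45 61 72
f 61 49 75
f 72 75 53
f 61 75 72
f 49 84 62
f 84 55 83
f 62 83 48
f 84 83 62
f 55 85 82
f 85 54 78
f 82 78 46
f 85 78 82
f 54 80 79
f 80 51 67
f 79 67 50
f 80 67 79
f 51 66 71
f 66 45 68
f 71 68 52
f 66 68 71
f 47 73 59
f 73 53 74
f 59 74 48
f 73 74 59
f 47 59 57
f 59 48 58
f 57 58 46
f 59 58 57
f 47 57 64
f 57 46 63
f 64 63 50
f 57 63 64
f 47 64 69
f 64 50 70
f 69 70 52
f 64 70 69
f 47 69 73
f 69 52 76
f 73 76 53
f 69 76 73
f 48 74 62
f 74 53 75
f 62 75 49
f 74 75 62
f 46 58 82
f 58 48 83
f 82 83 55
f 58 83 82
f 50 63 79
f 63 46 78
f 79 78 54
f 63 78 79
f 52 70 71
f 70 50 67
f 71 67 51
f 70 67 71
f 53 76 72
f 76 52 68
f 72 68 45
f 76 68 72



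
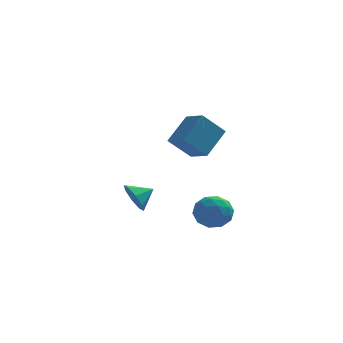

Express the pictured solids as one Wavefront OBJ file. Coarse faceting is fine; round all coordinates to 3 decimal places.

v -0.306 1.271 -3.36
v 0.543 1.481 -2.619
v 0.757 0.019 -4.221
v 1.606 0.229 -3.48
v 0.653 -0.299 -3.125
v -0.004 0.474 -2.593
v 1.304 1.026 -4.247
v 0.647 1.799 -3.715
v 1.538 1.33 -3.167
v 1.135 0.511 -2.474
v 0.165 0.989 -4.366
v -0.238 0.17 -3.673
v 0.025 1.486 -2.913
v 1.275 0.014 -3.927
v 0.715 -0.297 -3.718
v 1.213 -0.173 -3.282
v -0.296 0.894 -2.898
v 0.203 1.018 -2.463
v 0.267 -0.029 -2.761
v 1.097 0.482 -4.377
v 1.596 0.606 -3.942
v 0.087 1.673 -3.558
v 0.585 1.797 -3.122
v 1.033 1.529 -4.079
v 1.109 1.52 -2.8
v 1.734 0.785 -3.307
v 1.556 1.253 -3.758
v 1.17 1.708 -3.445
v 0.872 1.039 -2.393
v 1.497 0.303 -2.899
v 0.937 -0.007 -2.691
v 0.551 0.447 -2.378
v 1.457 0.95 -2.715
v -0.197 1.197 -3.941
v 0.428 0.461 -4.447
v 0.749 1.053 -4.462
v 0.363 1.507 -4.149
v -0.434 0.715 -3.533
v 0.191 -0.02 -4.04
v 0.13 -0.208 -3.395
v -0.256 0.247 -3.082
v -0.157 0.55 -4.125
v -3.719 2.9 -3.351
v -3.157 2.569 -4.161
v -2.701 3.4 -2.849
v -3.456 3.297 -4.276
v -3.91 3.793 -3.85
v -4.252 3.766 -3.132
v -4.281 3.232 -2.542
v -3.981 2.504 -2.426
v -3.528 2.008 -2.853
v -3.186 2.035 -3.571
v -0.667 -2.899 2.933
v 0.197 -1.649 4.217
v -1.545 -1.844 2.496
v -0.68 -0.594 3.78
v 0.48 -2.446 1.72
v 1.345 -1.196 3.004
v -0.397 -1.391 1.283
v 0.467 -0.141 2.567
f 1 38 17
f 38 12 41
f 17 41 6
f 38 41 17
f 1 17 13
f 17 6 18
f 13 18 2
f 17 18 13
f 1 13 22
f 13 2 23
f 22 23 8
f 13 23 22
f 1 22 34
f 22 8 37
f 34 37 11
f 22 37 34
f 1 34 38
f 34 11 42
f 38 42 12
f 34 42 38
f 2 18 29
f 18 6 32
f 29 32 10
f 18 32 29
f 6 41 19
f 41 12 40
f 19 40 5
f 41 40 19
f 12 42 39
f 42 11 35
f 39 35 3
f 42 35 39
f 11 37 36
f 37 8 24
f 36 24 7
f 37 24 36
f 8 23 28
f 23 2 25
f 28 25 9
f 23 25 28
f 4 30 16
f 30 10 31
f 16 31 5
f 30 31 16
f 4 16 14
f 16 5 15
f 14 15 3
f 16 15 14
f 4 14 21
f 14 3 20
f 21 20 7
f 14 20 21
f 4 21 26
f 21 7 27
f 26 27 9
f 21 27 26
f 4 26 30
f 26 9 33
f 30 33 10
f 26 33 30
f 5 31 19
f 31 10 32
f 19 32 6
f 31 32 19
f 3 15 39
f 15 5 40
f 39 40 12
f 15 40 39
f 7 20 36
f 20 3 35
f 36 35 11
f 20 35 36
f 9 27 28
f 27 7 24
f 28 24 8
f 27 24 28
f 10 33 29
f 33 9 25
f 29 25 2
f 33 25 29
f 44 43 46
f 44 46 45
f 46 43 47
f 46 47 45
f 47 43 48
f 47 48 45
f 48 43 49
f 48 49 45
f 49 43 50
f 49 50 45
f 50 43 51
f 50 51 45
f 51 43 52
f 51 52 45
f 52 43 44
f 52 44 45
f 54 56 53
f 57 54 53
f 53 56 55
f 55 57 53
f 54 60 56
f 58 54 57
f 58 60 54
f 56 60 55
f 59 57 55
f 55 60 59
f 59 58 57
f 60 58 59



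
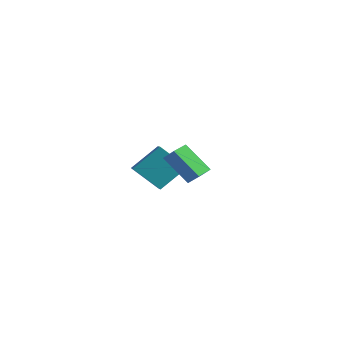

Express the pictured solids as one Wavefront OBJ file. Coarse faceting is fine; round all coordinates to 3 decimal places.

v -2.997 2.745 -3.015
v -4.156 2.022 -1.798
v -2.525 4.077 -1.775
v -3.684 3.354 -0.558
v -1.796 1.786 -2.442
v -2.955 1.063 -1.225
v -1.324 3.118 -1.202
v -2.483 2.395 0.015
v 2.992 -0.943 0.242
v 1.81 -1.342 1.539
v 2.82 -0.067 0.354
v 1.638 -0.466 1.652
v 3.642 -0.894 0.848
v 2.46 -1.293 2.146
v 3.47 -0.018 0.961
v 2.288 -0.417 2.258
f 2 4 1
f 5 2 1
f 1 4 3
f 3 5 1
f 2 8 4
f 6 2 5
f 6 8 2
f 4 8 3
f 7 5 3
f 3 8 7
f 7 6 5
f 8 6 7
f 10 12 9
f 13 10 9
f 9 12 11
f 11 13 9
f 10 16 12
f 14 10 13
f 14 16 10
f 12 16 11
f 15 13 11
f 11 16 15
f 15 14 13
f 16 14 15



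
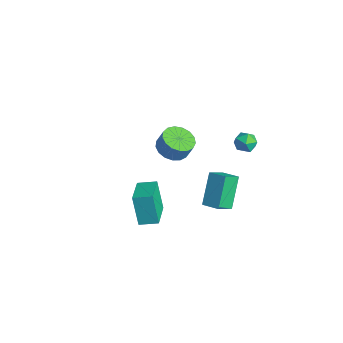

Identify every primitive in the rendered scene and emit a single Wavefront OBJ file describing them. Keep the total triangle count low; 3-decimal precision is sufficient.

v 0.226 3.503 3.436
v 0.605 4.072 3.315
v 1.035 2.868 2.985
v 1.414 3.437 2.864
v 1.31 3.221 3.515
v 0.81 3.614 3.794
v 0.83 3.326 2.506
v 0.33 3.719 2.785
v 0.978 3.963 2.74
v 1.275 3.898 3.364
v 0.365 3.042 2.936
v 0.662 2.977 3.56
v -3.788 1.544 -0.58
v -3.043 2.011 -0.941
v -2.748 2.282 0.019
v -3.492 1.816 0.38
v -3.372 2.325 -0.928
v -3.077 2.596 0.031
v -3.797 2.459 -0.836
v -3.501 2.73 0.124
v -4.219 2.384 -0.684
v -3.923 2.656 0.275
v -4.542 2.117 -0.509
v -4.247 2.388 0.45
v -4.693 1.719 -0.35
v -4.397 1.99 0.609
v -4.636 1.28 -0.244
v -4.341 1.551 0.716
v -4.385 0.902 -0.214
v -4.089 1.173 0.745
v -3.997 0.672 -0.269
v -3.701 0.943 0.691
v -3.561 0.641 -0.394
v -3.266 0.912 0.565
v -3.177 0.817 -0.562
v -2.882 1.088 0.397
v -2.933 1.16 -0.734
v -2.637 1.431 0.225
v -2.885 1.591 -0.871
v -2.589 1.862 0.089
v 2.029 -2.86 1.431
v 1.458 -2.917 3.116
v 2.526 -2.003 1.629
v 1.955 -2.061 3.314
v 3.405 -3.759 1.866
v 2.834 -3.817 3.551
v 3.902 -2.903 2.064
v 3.331 -2.96 3.749
v 2.537 0.921 0.569
v 2.777 0.033 1.19
v 1.662 1.749 2.09
v 1.902 0.86 2.711
v 3.438 1.36 0.849
v 3.678 0.471 1.47
v 2.563 2.187 2.37
v 2.803 1.299 2.991
f 1 12 6
f 1 6 2
f 1 2 8
f 1 8 11
f 1 11 12
f 2 6 10
f 6 12 5
f 12 11 3
f 11 8 7
f 8 2 9
f 4 10 5
f 4 5 3
f 4 3 7
f 4 7 9
f 4 9 10
f 5 10 6
f 3 5 12
f 7 3 11
f 9 7 8
f 10 9 2
f 14 13 17
f 14 17 15
f 15 17 18
f 15 18 16
f 17 13 19
f 17 19 18
f 18 19 20
f 18 20 16
f 19 13 21
f 19 21 20
f 20 21 22
f 20 22 16
f 21 13 23
f 21 23 22
f 22 23 24
f 22 24 16
f 23 13 25
f 23 25 24
f 24 25 26
f 24 26 16
f 25 13 27
f 25 27 26
f 26 27 28
f 26 28 16
f 27 13 29
f 27 29 28
f 28 29 30
f 28 30 16
f 29 13 31
f 29 31 30
f 30 31 32
f 30 32 16
f 31 13 33
f 31 33 32
f 32 33 34
f 32 34 16
f 33 13 35
f 33 35 34
f 34 35 36
f 34 36 16
f 35 13 37
f 35 37 36
f 36 37 38
f 36 38 16
f 37 13 39
f 37 39 38
f 38 39 40
f 38 40 16
f 39 13 14
f 39 14 40
f 40 14 15
f 40 15 16
f 42 44 41
f 45 42 41
f 41 44 43
f 43 45 41
f 42 48 44
f 46 42 45
f 46 48 42
f 44 48 43
f 47 45 43
f 43 48 47
f 47 46 45
f 48 46 47
f 50 52 49
f 53 50 49
f 49 52 51
f 51 53 49
f 50 56 52
f 54 50 53
f 54 56 50
f 52 56 51
f 55 53 51
f 51 56 55
f 55 54 53
f 56 54 55



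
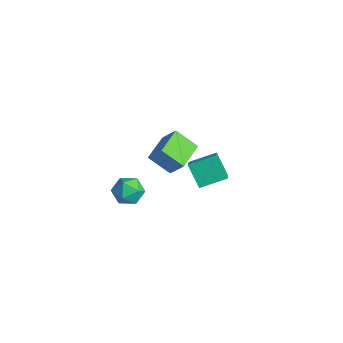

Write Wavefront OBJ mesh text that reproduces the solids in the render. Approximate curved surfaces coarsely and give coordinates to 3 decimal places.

v 3.071 -2.646 3.86
v 3.526 -1.262 4.389
v 2.166 -2.073 3.141
v 2.622 -0.689 3.67
v 4.058 -2.531 2.71
v 4.514 -1.147 3.239
v 3.154 -1.958 1.991
v 3.609 -0.574 2.52
v -2.335 -2.975 -1.856
v -1.827 -3.005 -0.996
v -1.553 -4.295 -2.364
v -1.045 -4.325 -1.504
v -2.024 -4.523 -1.513
v -2.507 -3.707 -1.199
v -0.873 -3.593 -2.161
v -1.356 -2.777 -1.847
v -0.923 -3.386 -1.185
v -1.635 -3.962 -0.784
v -1.745 -3.338 -2.576
v -2.457 -3.914 -2.175
v -4.385 -0.067 -0.679
v -3.541 0.319 0.422
v -3.451 0.811 -1.702
v -2.607 1.197 -0.601
v -3.313 -1.557 -0.979
v -2.469 -1.171 0.122
v -2.379 -0.679 -2.002
v -1.535 -0.293 -0.901
f 2 4 1
f 5 2 1
f 1 4 3
f 3 5 1
f 2 8 4
f 6 2 5
f 6 8 2
f 4 8 3
f 7 5 3
f 3 8 7
f 7 6 5
f 8 6 7
f 9 20 14
f 9 14 10
f 9 10 16
f 9 16 19
f 9 19 20
f 10 14 18
f 14 20 13
f 20 19 11
f 19 16 15
f 16 10 17
f 12 18 13
f 12 13 11
f 12 11 15
f 12 15 17
f 12 17 18
f 13 18 14
f 11 13 20
f 15 11 19
f 17 15 16
f 18 17 10
f 22 24 21
f 25 22 21
f 21 24 23
f 23 25 21
f 22 28 24
f 26 22 25
f 26 28 22
f 24 28 23
f 27 25 23
f 23 28 27
f 27 26 25
f 28 26 27



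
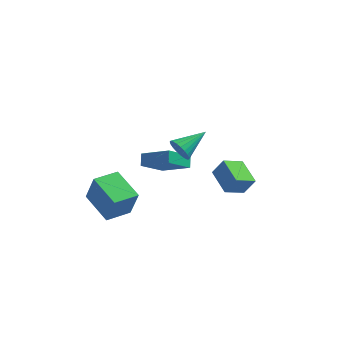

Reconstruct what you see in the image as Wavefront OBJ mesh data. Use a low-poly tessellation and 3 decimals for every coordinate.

v -4.29 -1.006 -1.441
v -3.798 -1.186 0.261
v -3.214 0.107 -1.634
v -2.722 -0.073 0.067
v -2.918 -2.427 -1.987
v -2.426 -2.607 -0.286
v -1.842 -1.314 -2.181
v -1.35 -1.494 -0.479
v -2.106 3.361 -2.277
v -0.466 2.829 -1.344
v -2.184 4.003 -1.774
v -0.545 3.472 -0.84
v -1.075 4.428 -3.48
v 0.564 3.897 -2.546
v -1.154 5.071 -2.976
v 0.486 4.539 -2.043
v 4.114 -0.764 -0.152
v 3.195 -1.544 0.456
v 3.265 0.545 0.246
v 2.346 -0.235 0.853
v 4.694 -0.685 0.827
v 3.775 -1.465 1.434
v 3.845 0.624 1.224
v 2.926 -0.156 1.832
v 0.579 -0.028 2.27
v 1.009 -0.134 1.652
v 1.781 1.248 2.89
v 0.813 0.096 1.558
v 0.577 0.305 1.587
v 0.342 0.455 1.734
v 0.147 0.522 1.974
v 0.027 0.494 2.265
v 0.002 0.376 2.557
v 0.077 0.187 2.799
v 0.239 -0.038 2.95
v 0.459 -0.262 2.983
v 0.701 -0.446 2.894
v 0.921 -0.557 2.696
v 1.082 -0.577 2.425
v 1.156 -0.502 2.127
v 1.13 -0.345 1.854
f 2 4 1
f 5 2 1
f 1 4 3
f 3 5 1
f 2 8 4
f 6 2 5
f 6 8 2
f 4 8 3
f 7 5 3
f 3 8 7
f 7 6 5
f 8 6 7
f 10 12 9
f 13 10 9
f 9 12 11
f 11 13 9
f 10 16 12
f 14 10 13
f 14 16 10
f 12 16 11
f 15 13 11
f 11 16 15
f 15 14 13
f 16 14 15
f 18 20 17
f 21 18 17
f 17 20 19
f 19 21 17
f 18 24 20
f 22 18 21
f 22 24 18
f 20 24 19
f 23 21 19
f 19 24 23
f 23 22 21
f 24 22 23
f 26 25 28
f 26 28 27
f 28 25 29
f 28 29 27
f 29 25 30
f 29 30 27
f 30 25 31
f 30 31 27
f 31 25 32
f 31 32 27
f 32 25 33
f 32 33 27
f 33 25 34
f 33 34 27
f 34 25 35
f 34 35 27
f 35 25 36
f 35 36 27
f 36 25 37
f 36 37 27
f 37 25 38
f 37 38 27
f 38 25 39
f 38 39 27
f 39 25 40
f 39 40 27
f 40 25 41
f 40 41 27
f 41 25 26
f 41 26 27



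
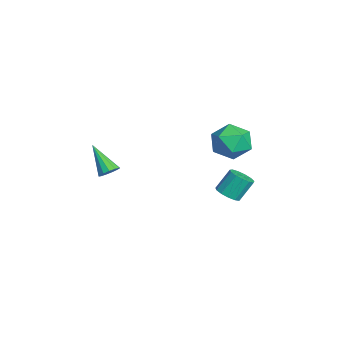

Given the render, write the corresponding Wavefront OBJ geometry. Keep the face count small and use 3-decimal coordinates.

v 0.94 2.996 3.134
v 1.593 3.754 3.421
v 2.247 2.066 2.619
v 2.9 2.824 2.906
v 2.383 2.281 3.628
v 1.576 2.856 3.947
v 2.264 2.964 2.093
v 1.457 3.539 2.412
v 2.411 3.735 2.778
v 2.485 3.312 3.726
v 1.355 2.508 2.314
v 1.429 2.085 3.262
v 2.41 -2.469 1.703
v 2.822 -2.496 2.019
v 1.45 -3.131 2.897
v 2.699 -2.234 2.065
v 2.485 -2.046 1.997
v 2.247 -1.993 1.835
v 2.06 -2.091 1.631
v 1.985 -2.309 1.45
v 2.045 -2.577 1.349
v 2.221 -2.811 1.36
v 2.457 -2.937 1.481
v 2.678 -2.913 1.671
v 2.814 -2.749 1.872
v -0.246 3.08 -1.69
v 0.367 3.324 -1.727
v 0.158 4.003 -0.686
v -0.454 3.76 -0.65
v 0.15 3.556 -1.921
v -0.059 4.235 -0.881
v -0.192 3.636 -2.042
v -0.401 4.315 -1.002
v -0.551 3.54 -2.052
v -0.76 4.219 -1.011
v -0.813 3.298 -1.946
v -1.022 3.977 -0.906
v -0.895 2.987 -1.76
v -1.104 3.666 -0.719
v -0.771 2.706 -1.551
v -0.98 3.385 -0.511
v -0.48 2.543 -1.386
v -0.688 3.222 -0.346
v -0.114 2.551 -1.318
v -0.323 3.23 -0.278
v 0.21 2.727 -1.368
v 0.001 3.407 -0.328
v 0.389 3.015 -1.52
v 0.18 3.695 -0.48
f 1 12 6
f 1 6 2
f 1 2 8
f 1 8 11
f 1 11 12
f 2 6 10
f 6 12 5
f 12 11 3
f 11 8 7
f 8 2 9
f 4 10 5
f 4 5 3
f 4 3 7
f 4 7 9
f 4 9 10
f 5 10 6
f 3 5 12
f 7 3 11
f 9 7 8
f 10 9 2
f 14 13 16
f 14 16 15
f 16 13 17
f 16 17 15
f 17 13 18
f 17 18 15
f 18 13 19
f 18 19 15
f 19 13 20
f 19 20 15
f 20 13 21
f 20 21 15
f 21 13 22
f 21 22 15
f 22 13 23
f 22 23 15
f 23 13 24
f 23 24 15
f 24 13 25
f 24 25 15
f 25 13 14
f 25 14 15
f 27 26 30
f 27 30 28
f 28 30 31
f 28 31 29
f 30 26 32
f 30 32 31
f 31 32 33
f 31 33 29
f 32 26 34
f 32 34 33
f 33 34 35
f 33 35 29
f 34 26 36
f 34 36 35
f 35 36 37
f 35 37 29
f 36 26 38
f 36 38 37
f 37 38 39
f 37 39 29
f 38 26 40
f 38 40 39
f 39 40 41
f 39 41 29
f 40 26 42
f 40 42 41
f 41 42 43
f 41 43 29
f 42 26 44
f 42 44 43
f 43 44 45
f 43 45 29
f 44 26 46
f 44 46 45
f 45 46 47
f 45 47 29
f 46 26 48
f 46 48 47
f 47 48 49
f 47 49 29
f 48 26 27
f 48 27 49
f 49 27 28
f 49 28 29



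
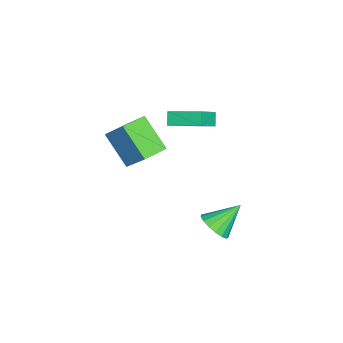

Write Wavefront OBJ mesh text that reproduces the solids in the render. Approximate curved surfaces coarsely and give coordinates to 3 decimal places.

v 2.93 -3.021 0.638
v 2.097 -4.418 2.09
v 1.76 -2.309 0.651
v 0.926 -3.706 2.103
v 3.694 -1.794 2.257
v 2.86 -3.191 3.709
v 2.523 -1.082 2.27
v 1.69 -2.479 3.722
v 1.893 1.216 -3.934
v 2.642 1.813 -3.863
v 0.927 2.284 -2.726
v 2.397 1.986 -4.211
v 2.036 1.982 -4.496
v 1.643 1.803 -4.652
v 1.307 1.49 -4.644
v 1.106 1.114 -4.473
v 1.084 0.761 -4.179
v 1.249 0.513 -3.829
v 1.56 0.426 -3.503
v 1.949 0.52 -3.276
v 2.324 0.774 -3.199
v 2.601 1.129 -3.291
v 2.716 1.504 -3.531
v -1.559 -1.627 1.574
v -0.53 -2.035 2.363
v -1.337 0.233 2.246
v -0.308 -0.176 3.036
v -1.012 -1.464 0.944
v 0.017 -1.873 1.734
v -0.79 0.395 1.617
v 0.239 -0.013 2.406
f 2 4 1
f 5 2 1
f 1 4 3
f 3 5 1
f 2 8 4
f 6 2 5
f 6 8 2
f 4 8 3
f 7 5 3
f 3 8 7
f 7 6 5
f 8 6 7
f 10 9 12
f 10 12 11
f 12 9 13
f 12 13 11
f 13 9 14
f 13 14 11
f 14 9 15
f 14 15 11
f 15 9 16
f 15 16 11
f 16 9 17
f 16 17 11
f 17 9 18
f 17 18 11
f 18 9 19
f 18 19 11
f 19 9 20
f 19 20 11
f 20 9 21
f 20 21 11
f 21 9 22
f 21 22 11
f 22 9 23
f 22 23 11
f 23 9 10
f 23 10 11
f 25 27 24
f 28 25 24
f 24 27 26
f 26 28 24
f 25 31 27
f 29 25 28
f 29 31 25
f 27 31 26
f 30 28 26
f 26 31 30
f 30 29 28
f 31 29 30



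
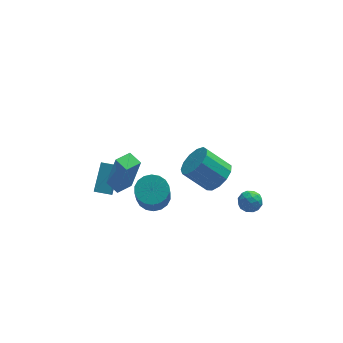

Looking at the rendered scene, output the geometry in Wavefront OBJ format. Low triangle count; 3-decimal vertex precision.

v 3.177 -1.099 -1.805
v 3.507 -1.658 -2.051
v 2.393 -1.762 -1.349
v 2.723 -2.321 -1.595
v 3.009 -1.945 -1.086
v 3.493 -1.536 -1.368
v 2.407 -1.884 -2.032
v 2.891 -1.475 -2.314
v 3.031 -2.143 -2.191
v 3.403 -2.181 -1.606
v 2.497 -1.239 -1.794
v 2.869 -1.277 -1.209
v 3.411 -1.321 -1.968
v 2.489 -2.099 -1.432
v 2.657 -1.879 -1.133
v 2.851 -2.207 -1.277
v 3.403 -1.249 -1.566
v 3.596 -1.577 -1.711
v 3.304 -1.746 -1.144
v 2.304 -1.843 -1.689
v 2.497 -2.171 -1.834
v 3.049 -1.213 -2.123
v 3.243 -1.541 -2.267
v 2.596 -1.674 -2.256
v 3.325 -1.934 -2.195
v 2.864 -2.324 -1.927
v 2.678 -2.067 -2.184
v 2.963 -1.826 -2.35
v 3.543 -1.957 -1.851
v 3.083 -2.346 -1.583
v 3.251 -2.125 -1.284
v 3.535 -1.885 -1.45
v 3.264 -2.242 -1.934
v 2.817 -1.074 -1.817
v 2.357 -1.463 -1.549
v 2.365 -1.535 -1.95
v 2.649 -1.295 -2.116
v 3.036 -1.096 -1.473
v 2.575 -1.486 -1.205
v 2.937 -1.594 -1.05
v 3.222 -1.353 -1.216
v 2.636 -1.178 -1.466
v 1.559 -0.365 -0.689
v 2.19 0.306 -0.327
v 0.992 0.797 0.85
v 0.361 0.125 0.489
v 1.9 0.563 -0.729
v 0.702 1.054 0.449
v 1.502 0.525 -1.118
v 0.304 1.016 0.06
v 1.122 0.204 -1.371
v -0.076 0.695 -0.193
v 0.881 -0.298 -1.407
v -0.317 0.193 -0.229
v 0.855 -0.821 -1.215
v -0.343 -0.33 -0.038
v 1.053 -1.199 -0.856
v -0.145 -0.709 0.321
v 1.411 -1.313 -0.444
v 0.213 -0.822 0.733
v 1.816 -1.126 -0.11
v 0.618 -0.635 1.068
v 2.14 -0.698 0.041
v 0.942 -0.207 1.218
v 2.279 -0.163 -0.04
v 1.081 0.327 1.137
v -4.106 -2.818 1.899
v -3.652 -3.032 4.02
v -4.526 -2.109 2.06
v -4.072 -2.323 4.182
v -3.308 -2.317 1.778
v -2.854 -2.531 3.9
v -3.728 -1.608 1.94
v -3.274 -1.822 4.061
v -1.514 1.634 -4.035
v -0.714 1.992 -3.725
v -0.966 1.005 -1.935
v -1.766 0.646 -2.245
v -0.993 2.275 -3.608
v -1.245 1.287 -1.818
v -1.375 2.43 -3.576
v -1.627 1.443 -1.786
v -1.785 2.428 -3.635
v -2.036 1.441 -1.845
v -2.141 2.269 -3.773
v -2.392 1.281 -1.983
v -2.373 1.984 -3.963
v -2.624 0.996 -2.173
v -2.435 1.629 -4.167
v -2.686 0.642 -2.377
v -2.314 1.275 -4.345
v -2.566 0.288 -2.555
v -2.035 0.993 -4.462
v -2.287 0.005 -2.672
v -1.653 0.837 -4.494
v -1.905 -0.15 -2.704
v -1.244 0.839 -4.435
v -1.495 -0.148 -2.645
v -0.888 0.999 -4.297
v -1.139 0.011 -2.507
v -0.656 1.284 -4.107
v -0.907 0.296 -2.317
v -0.594 1.638 -3.903
v -0.845 0.651 -2.113
v -4.472 2.525 -3.986
v -4.652 1.975 -3.284
v -3.855 3.793 -2.836
v -4.035 3.243 -2.133
v -3.645 2.177 -4.047
v -3.825 1.627 -3.344
v -3.028 3.445 -2.896
v -3.208 2.895 -2.194
f 1 38 17
f 38 12 41
f 17 41 6
f 38 41 17
f 1 17 13
f 17 6 18
f 13 18 2
f 17 18 13
f 1 13 22
f 13 2 23
f 22 23 8
f 13 23 22
f 1 22 34
f 22 8 37
f 34 37 11
f 22 37 34
f 1 34 38
f 34 11 42
f 38 42 12
f 34 42 38
f 2 18 29
f 18 6 32
f 29 32 10
f 18 32 29
f 6 41 19
f 41 12 40
f 19 40 5
f 41 40 19
f 12 42 39
f 42 11 35
f 39 35 3
f 42 35 39
f 11 37 36
f 37 8 24
f 36 24 7
f 37 24 36
f 8 23 28
f 23 2 25
f 28 25 9
f 23 25 28
f 4 30 16
f 30 10 31
f 16 31 5
f 30 31 16
f 4 16 14
f 16 5 15
f 14 15 3
f 16 15 14
f 4 14 21
f 14 3 20
f 21 20 7
f 14 20 21
f 4 21 26
f 21 7 27
f 26 27 9
f 21 27 26
f 4 26 30
f 26 9 33
f 30 33 10
f 26 33 30
f 5 31 19
f 31 10 32
f 19 32 6
f 31 32 19
f 3 15 39
f 15 5 40
f 39 40 12
f 15 40 39
f 7 20 36
f 20 3 35
f 36 35 11
f 20 35 36
f 9 27 28
f 27 7 24
f 28 24 8
f 27 24 28
f 10 33 29
f 33 9 25
f 29 25 2
f 33 25 29
f 44 43 47
f 44 47 45
f 45 47 48
f 45 48 46
f 47 43 49
f 47 49 48
f 48 49 50
f 48 50 46
f 49 43 51
f 49 51 50
f 50 51 52
f 50 52 46
f 51 43 53
f 51 53 52
f 52 53 54
f 52 54 46
f 53 43 55
f 53 55 54
f 54 55 56
f 54 56 46
f 55 43 57
f 55 57 56
f 56 57 58
f 56 58 46
f 57 43 59
f 57 59 58
f 58 59 60
f 58 60 46
f 59 43 61
f 59 61 60
f 60 61 62
f 60 62 46
f 61 43 63
f 61 63 62
f 62 63 64
f 62 64 46
f 63 43 65
f 63 65 64
f 64 65 66
f 64 66 46
f 65 43 44
f 65 44 66
f 66 44 45
f 66 45 46
f 68 70 67
f 71 68 67
f 67 70 69
f 69 71 67
f 68 74 70
f 72 68 71
f 72 74 68
f 70 74 69
f 73 71 69
f 69 74 73
f 73 72 71
f 74 72 73
f 76 75 79
f 76 79 77
f 77 79 80
f 77 80 78
f 79 75 81
f 79 81 80
f 80 81 82
f 80 82 78
f 81 75 83
f 81 83 82
f 82 83 84
f 82 84 78
f 83 75 85
f 83 85 84
f 84 85 86
f 84 86 78
f 85 75 87
f 85 87 86
f 86 87 88
f 86 88 78
f 87 75 89
f 87 89 88
f 88 89 90
f 88 90 78
f 89 75 91
f 89 91 90
f 90 91 92
f 90 92 78
f 91 75 93
f 91 93 92
f 92 93 94
f 92 94 78
f 93 75 95
f 93 95 94
f 94 95 96
f 94 96 78
f 95 75 97
f 95 97 96
f 96 97 98
f 96 98 78
f 97 75 99
f 97 99 98
f 98 99 100
f 98 100 78
f 99 75 101
f 99 101 100
f 100 101 102
f 100 102 78
f 101 75 103
f 101 103 102
f 102 103 104
f 102 104 78
f 103 75 76
f 103 76 104
f 104 76 77
f 104 77 78
f 106 108 105
f 109 106 105
f 105 108 107
f 107 109 105
f 106 112 108
f 110 106 109
f 110 112 106
f 108 112 107
f 111 109 107
f 107 112 111
f 111 110 109
f 112 110 111



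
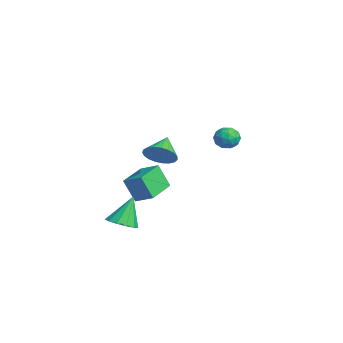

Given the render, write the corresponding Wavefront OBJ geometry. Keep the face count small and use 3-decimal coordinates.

v -2.13 -2.238 -3.705
v -2.511 -2.894 -2.072
v -3.788 -0.805 -3.517
v -4.169 -1.46 -1.884
v -1.271 -1.32 -3.136
v -1.652 -1.975 -1.503
v -2.929 0.114 -2.948
v -3.31 -0.542 -1.315
v 3.74 -4.25 -2.637
v 4.721 -4.158 -2.412
v 3.24 -3.45 -0.783
v 4.568 -3.671 -2.663
v 4.152 -3.368 -2.906
v 3.606 -3.344 -3.064
v 3.102 -3.608 -3.086
v 2.801 -4.076 -2.965
v 2.798 -4.599 -2.741
v 3.095 -5.011 -2.483
v 3.596 -5.181 -2.274
v 4.143 -5.056 -2.181
v 4.562 -4.674 -2.232
v 4.099 -2.068 2.743
v 4.499 -2.502 3.599
v 2.941 -1.372 3.637
v 4.711 -2.126 3.582
v 4.818 -1.739 3.419
v 4.8 -1.41 3.14
v 4.661 -1.194 2.792
v 4.425 -1.129 2.436
v 4.133 -1.226 2.132
v 3.834 -1.469 1.935
v 3.582 -1.816 1.877
v 3.419 -2.206 1.969
v 3.374 -2.572 2.194
v 3.454 -2.85 2.515
v 3.645 -2.994 2.875
v 3.916 -2.977 3.212
v 4.218 -2.803 3.469
v -4.563 4.002 0.257
v -3.948 4.64 0.08
v -3.512 3.14 0.8
v -2.897 3.778 0.623
v -3.513 3.911 1.272
v -4.162 4.444 0.936
v -3.298 3.336 -0.056
v -3.947 3.869 -0.392
v -3.166 4.229 -0.114
v -3.299 4.584 0.707
v -4.161 3.196 0.173
v -4.294 3.551 0.994
v -4.347 4.396 0.121
v -3.113 3.384 0.759
v -3.474 3.462 1.14
v -3.113 3.837 1.036
v -4.473 4.281 0.624
v -4.112 4.656 0.52
v -3.856 4.228 1.221
v -3.348 3.124 0.36
v -2.987 3.499 0.256
v -4.347 3.943 -0.156
v -3.986 4.318 -0.26
v -3.604 3.552 -0.341
v -3.526 4.53 -0.097
v -2.909 4.024 0.222
v -3.145 3.764 -0.177
v -3.526 4.077 -0.374
v -3.604 4.739 0.386
v -2.987 4.233 0.705
v -3.349 4.311 1.086
v -3.73 4.624 0.889
v -3.145 4.497 0.272
v -4.473 3.547 0.175
v -3.856 3.041 0.494
v -3.73 3.156 -0.009
v -4.111 3.469 -0.206
v -4.551 3.756 0.658
v -3.934 3.25 0.977
v -3.934 3.703 1.254
v -4.315 4.016 1.057
v -4.315 3.283 0.608
f 2 4 1
f 5 2 1
f 1 4 3
f 3 5 1
f 2 8 4
f 6 2 5
f 6 8 2
f 4 8 3
f 7 5 3
f 3 8 7
f 7 6 5
f 8 6 7
f 10 9 12
f 10 12 11
f 12 9 13
f 12 13 11
f 13 9 14
f 13 14 11
f 14 9 15
f 14 15 11
f 15 9 16
f 15 16 11
f 16 9 17
f 16 17 11
f 17 9 18
f 17 18 11
f 18 9 19
f 18 19 11
f 19 9 20
f 19 20 11
f 20 9 21
f 20 21 11
f 21 9 10
f 21 10 11
f 23 22 25
f 23 25 24
f 25 22 26
f 25 26 24
f 26 22 27
f 26 27 24
f 27 22 28
f 27 28 24
f 28 22 29
f 28 29 24
f 29 22 30
f 29 30 24
f 30 22 31
f 30 31 24
f 31 22 32
f 31 32 24
f 32 22 33
f 32 33 24
f 33 22 34
f 33 34 24
f 34 22 35
f 34 35 24
f 35 22 36
f 35 36 24
f 36 22 37
f 36 37 24
f 37 22 38
f 37 38 24
f 38 22 23
f 38 23 24
f 39 76 55
f 76 50 79
f 55 79 44
f 76 79 55
f 39 55 51
f 55 44 56
f 51 56 40
f 55 56 51
f 39 51 60
f 51 40 61
f 60 61 46
f 51 61 60
f 39 60 72
f 60 46 75
f 72 75 49
f 60 75 72
f 39 72 76
f 72 49 80
f 76 80 50
f 72 80 76
f 40 56 67
f 56 44 70
f 67 70 48
f 56 70 67
f 44 79 57
f 79 50 78
f 57 78 43
f 79 78 57
f 50 80 77
f 80 49 73
f 77 73 41
f 80 73 77
f 49 75 74
f 75 46 62
f 74 62 45
f 75 62 74
f 46 61 66
f 61 40 63
f 66 63 47
f 61 63 66
f 42 68 54
f 68 48 69
f 54 69 43
f 68 69 54
f 42 54 52
f 54 43 53
f 52 53 41
f 54 53 52
f 42 52 59
f 52 41 58
f 59 58 45
f 52 58 59
f 42 59 64
f 59 45 65
f 64 65 47
f 59 65 64
f 42 64 68
f 64 47 71
f 68 71 48
f 64 71 68
f 43 69 57
f 69 48 70
f 57 70 44
f 69 70 57
f 41 53 77
f 53 43 78
f 77 78 50
f 53 78 77
f 45 58 74
f 58 41 73
f 74 73 49
f 58 73 74
f 47 65 66
f 65 45 62
f 66 62 46
f 65 62 66
f 48 71 67
f 71 47 63
f 67 63 40
f 71 63 67



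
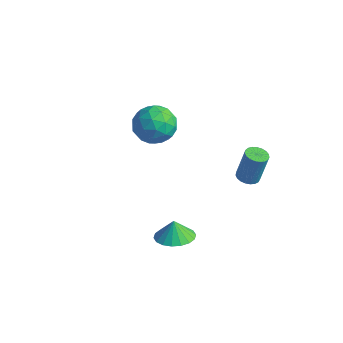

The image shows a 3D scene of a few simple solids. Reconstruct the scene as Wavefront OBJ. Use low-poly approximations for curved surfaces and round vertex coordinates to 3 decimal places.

v 2.932 -3.516 -2.283
v 3.674 -2.802 -2.253
v 2.708 -3.324 -1.317
v 3.307 -2.562 -2.386
v 2.865 -2.511 -2.498
v 2.437 -2.659 -2.568
v 2.107 -2.977 -2.581
v 1.94 -3.401 -2.536
v 1.97 -3.848 -2.44
v 2.19 -4.23 -2.313
v 2.557 -4.47 -2.18
v 2.999 -4.521 -2.068
v 3.427 -4.373 -1.998
v 3.757 -4.056 -1.985
v 3.924 -3.631 -2.03
v 3.894 -3.184 -2.126
v -1.466 1.874 -0.077
v -0.778 0.854 -0.083
v -3.042 0.806 0.503
v -2.354 -0.214 0.497
v -2.154 0.659 1.341
v -1.18 1.318 0.983
v -2.64 0.342 -0.563
v -1.666 1.001 -0.921
v -1.504 -0.093 -0.383
v -1.203 0.103 0.793
v -2.617 1.557 -0.373
v -2.316 1.753 0.803
v -0.983 1.458 -0.131
v -2.837 0.202 0.551
v -2.719 0.715 1.047
v -2.314 0.116 1.044
v -1.22 1.731 0.495
v -0.815 1.131 0.492
v -1.624 1.016 1.329
v -3.005 0.529 -0.072
v -2.6 -0.071 -0.075
v -1.506 1.544 -0.624
v -1.101 0.945 -0.627
v -2.196 0.644 -0.909
v -1.005 0.302 -0.311
v -1.932 -0.326 0.03
v -2.1 0 -0.593
v -1.528 0.388 -0.804
v -0.829 0.417 0.38
v -1.755 -0.211 0.722
v -1.638 0.302 1.218
v -1.065 0.69 1.007
v -1.255 -0.14 0.204
v -2.065 1.871 -0.302
v -2.991 1.243 0.04
v -2.755 0.97 -0.587
v -2.182 1.358 -0.798
v -1.888 1.986 0.39
v -2.815 1.358 0.731
v -2.292 1.272 1.224
v -1.72 1.66 1.013
v -2.565 1.8 0.216
v 2.564 2.822 -2.944
v 3.107 3.129 -3.09
v 3.358 3.525 -1.322
v 2.816 3.218 -1.176
v 2.926 3.324 -3.108
v 3.178 3.72 -1.339
v 2.683 3.432 -3.098
v 2.935 3.828 -1.329
v 2.42 3.434 -3.061
v 2.671 3.831 -1.292
v 2.181 3.331 -3.004
v 2.433 3.727 -1.235
v 2.009 3.14 -2.937
v 2.26 3.536 -1.168
v 1.932 2.893 -2.871
v 2.184 3.29 -1.102
v 1.965 2.635 -2.817
v 2.217 3.031 -1.049
v 2.102 2.409 -2.786
v 2.354 2.805 -1.017
v 2.318 2.254 -2.782
v 2.57 2.65 -1.013
v 2.577 2.197 -2.806
v 2.829 2.593 -1.038
v 2.834 2.249 -2.854
v 3.086 2.645 -1.086
v 3.044 2.399 -2.918
v 3.296 2.795 -1.149
v 3.171 2.623 -2.986
v 3.423 3.019 -1.217
v 3.193 2.881 -3.047
v 3.445 3.277 -1.278
f 2 1 4
f 2 4 3
f 4 1 5
f 4 5 3
f 5 1 6
f 5 6 3
f 6 1 7
f 6 7 3
f 7 1 8
f 7 8 3
f 8 1 9
f 8 9 3
f 9 1 10
f 9 10 3
f 10 1 11
f 10 11 3
f 11 1 12
f 11 12 3
f 12 1 13
f 12 13 3
f 13 1 14
f 13 14 3
f 14 1 15
f 14 15 3
f 15 1 16
f 15 16 3
f 16 1 2
f 16 2 3
f 17 54 33
f 54 28 57
f 33 57 22
f 54 57 33
f 17 33 29
f 33 22 34
f 29 34 18
f 33 34 29
f 17 29 38
f 29 18 39
f 38 39 24
f 29 39 38
f 17 38 50
f 38 24 53
f 50 53 27
f 38 53 50
f 17 50 54
f 50 27 58
f 54 58 28
f 50 58 54
f 18 34 45
f 34 22 48
f 45 48 26
f 34 48 45
f 22 57 35
f 57 28 56
f 35 56 21
f 57 56 35
f 28 58 55
f 58 27 51
f 55 51 19
f 58 51 55
f 27 53 52
f 53 24 40
f 52 40 23
f 53 40 52
f 24 39 44
f 39 18 41
f 44 41 25
f 39 41 44
f 20 46 32
f 46 26 47
f 32 47 21
f 46 47 32
f 20 32 30
f 32 21 31
f 30 31 19
f 32 31 30
f 20 30 37
f 30 19 36
f 37 36 23
f 30 36 37
f 20 37 42
f 37 23 43
f 42 43 25
f 37 43 42
f 20 42 46
f 42 25 49
f 46 49 26
f 42 49 46
f 21 47 35
f 47 26 48
f 35 48 22
f 47 48 35
f 19 31 55
f 31 21 56
f 55 56 28
f 31 56 55
f 23 36 52
f 36 19 51
f 52 51 27
f 36 51 52
f 25 43 44
f 43 23 40
f 44 40 24
f 43 40 44
f 26 49 45
f 49 25 41
f 45 41 18
f 49 41 45
f 60 59 63
f 60 63 61
f 61 63 64
f 61 64 62
f 63 59 65
f 63 65 64
f 64 65 66
f 64 66 62
f 65 59 67
f 65 67 66
f 66 67 68
f 66 68 62
f 67 59 69
f 67 69 68
f 68 69 70
f 68 70 62
f 69 59 71
f 69 71 70
f 70 71 72
f 70 72 62
f 71 59 73
f 71 73 72
f 72 73 74
f 72 74 62
f 73 59 75
f 73 75 74
f 74 75 76
f 74 76 62
f 75 59 77
f 75 77 76
f 76 77 78
f 76 78 62
f 77 59 79
f 77 79 78
f 78 79 80
f 78 80 62
f 79 59 81
f 79 81 80
f 80 81 82
f 80 82 62
f 81 59 83
f 81 83 82
f 82 83 84
f 82 84 62
f 83 59 85
f 83 85 84
f 84 85 86
f 84 86 62
f 85 59 87
f 85 87 86
f 86 87 88
f 86 88 62
f 87 59 89
f 87 89 88
f 88 89 90
f 88 90 62
f 89 59 60
f 89 60 90
f 90 60 61
f 90 61 62



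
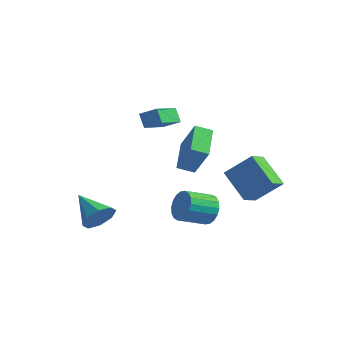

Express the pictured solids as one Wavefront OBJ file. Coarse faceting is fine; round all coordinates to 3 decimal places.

v -3.255 1.836 3.464
v -2.316 2.151 3.986
v -3.533 3.632 2.879
v -2.594 3.948 3.401
v -2.746 1.652 2.659
v -1.807 1.968 3.181
v -3.024 3.449 2.074
v -2.085 3.764 2.596
v 3.196 2.535 -1.05
v 1.584 2.888 0.265
v 3.046 3.665 -1.537
v 1.434 4.018 -0.222
v 4.426 3.262 0.262
v 2.814 3.615 1.577
v 4.276 4.392 -0.225
v 2.664 4.745 1.09
v 3.394 -1.534 2.389
v 2.767 -2.147 2.728
v 2.391 -0.051 3.21
v 1.763 -0.663 3.549
v 4.437 -1.717 3.991
v 3.809 -2.329 4.33
v 3.433 -0.233 4.812
v 2.806 -0.846 5.151
v -2.274 -2.28 -2.32
v -1.895 -2.722 -1.507
v -4.026 -1.98 -1.34
v -1.77 -1.967 -1.515
v -1.94 -1.396 -1.995
v -2.306 -1.342 -2.665
v -2.653 -1.838 -3.133
v -2.778 -2.593 -3.125
v -2.608 -3.165 -2.646
v -2.242 -3.218 -1.976
v 3.558 -0.636 -0.44
v 4.156 -0.612 0.272
v 3.519 -1.959 0.853
v 2.922 -1.984 0.14
v 3.833 -0.397 0.415
v 3.196 -1.745 0.996
v 3.455 -0.229 0.39
v 2.818 -1.577 0.971
v 3.098 -0.143 0.199
v 2.461 -1.491 0.78
v 2.832 -0.154 -0.117
v 2.195 -1.502 0.464
v 2.71 -0.26 -0.498
v 2.073 -1.608 0.083
v 2.756 -0.441 -0.868
v 2.119 -1.789 -0.287
v 2.961 -0.661 -1.153
v 2.324 -2.008 -0.572
v 3.284 -0.875 -1.296
v 2.647 -2.223 -0.715
v 3.662 -1.043 -1.271
v 3.025 -2.391 -0.69
v 4.019 -1.129 -1.08
v 3.382 -2.477 -0.499
v 4.285 -1.118 -0.764
v 3.648 -2.466 -0.183
v 4.407 -1.012 -0.383
v 3.77 -2.36 0.198
v 4.361 -0.831 -0.013
v 3.724 -2.179 0.568
f 2 4 1
f 5 2 1
f 1 4 3
f 3 5 1
f 2 8 4
f 6 2 5
f 6 8 2
f 4 8 3
f 7 5 3
f 3 8 7
f 7 6 5
f 8 6 7
f 10 12 9
f 13 10 9
f 9 12 11
f 11 13 9
f 10 16 12
f 14 10 13
f 14 16 10
f 12 16 11
f 15 13 11
f 11 16 15
f 15 14 13
f 16 14 15
f 18 20 17
f 21 18 17
f 17 20 19
f 19 21 17
f 18 24 20
f 22 18 21
f 22 24 18
f 20 24 19
f 23 21 19
f 19 24 23
f 23 22 21
f 24 22 23
f 26 25 28
f 26 28 27
f 28 25 29
f 28 29 27
f 29 25 30
f 29 30 27
f 30 25 31
f 30 31 27
f 31 25 32
f 31 32 27
f 32 25 33
f 32 33 27
f 33 25 34
f 33 34 27
f 34 25 26
f 34 26 27
f 36 35 39
f 36 39 37
f 37 39 40
f 37 40 38
f 39 35 41
f 39 41 40
f 40 41 42
f 40 42 38
f 41 35 43
f 41 43 42
f 42 43 44
f 42 44 38
f 43 35 45
f 43 45 44
f 44 45 46
f 44 46 38
f 45 35 47
f 45 47 46
f 46 47 48
f 46 48 38
f 47 35 49
f 47 49 48
f 48 49 50
f 48 50 38
f 49 35 51
f 49 51 50
f 50 51 52
f 50 52 38
f 51 35 53
f 51 53 52
f 52 53 54
f 52 54 38
f 53 35 55
f 53 55 54
f 54 55 56
f 54 56 38
f 55 35 57
f 55 57 56
f 56 57 58
f 56 58 38
f 57 35 59
f 57 59 58
f 58 59 60
f 58 60 38
f 59 35 61
f 59 61 60
f 60 61 62
f 60 62 38
f 61 35 63
f 61 63 62
f 62 63 64
f 62 64 38
f 63 35 36
f 63 36 64
f 64 36 37
f 64 37 38



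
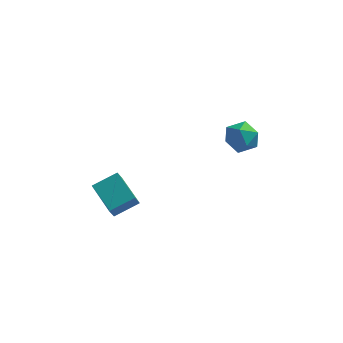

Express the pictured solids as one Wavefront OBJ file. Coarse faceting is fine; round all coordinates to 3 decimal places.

v -1.762 -3.484 -1.465
v -1.886 -3.882 -0.759
v -2.826 -2.202 -0.929
v -2.95 -2.6 -0.223
v -0.71 -2.84 -0.917
v -0.834 -3.238 -0.211
v -1.774 -1.558 -0.381
v -1.898 -1.956 0.325
v 2.313 3.201 -0.032
v 3.163 3.595 0.211
v 2.997 2.465 -1.231
v 3.847 2.859 -0.988
v 3.443 2.19 -0.418
v 3.02 2.645 0.323
v 3.14 3.415 -1.343
v 2.717 3.87 -0.602
v 3.674 3.727 -0.599
v 3.861 2.97 -0.028
v 2.299 3.09 -0.992
v 2.486 2.333 -0.421
f 2 4 1
f 5 2 1
f 1 4 3
f 3 5 1
f 2 8 4
f 6 2 5
f 6 8 2
f 4 8 3
f 7 5 3
f 3 8 7
f 7 6 5
f 8 6 7
f 9 20 14
f 9 14 10
f 9 10 16
f 9 16 19
f 9 19 20
f 10 14 18
f 14 20 13
f 20 19 11
f 19 16 15
f 16 10 17
f 12 18 13
f 12 13 11
f 12 11 15
f 12 15 17
f 12 17 18
f 13 18 14
f 11 13 20
f 15 11 19
f 17 15 16
f 18 17 10



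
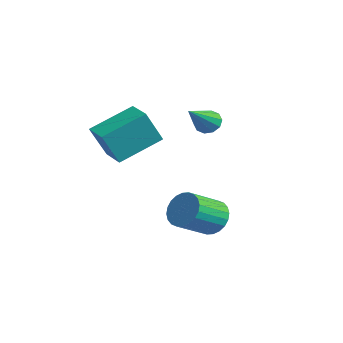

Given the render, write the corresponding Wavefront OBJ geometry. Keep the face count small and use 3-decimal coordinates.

v -0.88 -4.253 -2.419
v -0.771 -4.941 -1.08
v -0.916 -2.591 -1.562
v -0.807 -3.28 -0.223
v 0.167 -4.2 -2.477
v 0.276 -4.889 -1.138
v 0.131 -2.539 -1.62
v 0.24 -3.227 -0.281
v 0.797 -1.127 -0.786
v 1.264 -0.884 -0.907
v 1.623 -2.253 0.146
v 1.143 -0.743 -0.63
v 0.89 -0.749 -0.412
v 0.601 -0.898 -0.337
v 0.387 -1.135 -0.434
v 0.33 -1.369 -0.665
v 0.45 -1.51 -0.943
v 0.703 -1.505 -1.16
v 0.992 -1.355 -1.235
v 1.206 -1.118 -1.138
v 3.753 -2.318 -4.07
v 4.227 -2.516 -4.616
v 4.521 -3.74 -3.917
v 4.047 -3.542 -3.37
v 4.405 -2.37 -4.436
v 4.7 -3.594 -3.736
v 4.485 -2.216 -4.2
v 4.779 -3.44 -3.5
v 4.452 -2.078 -3.944
v 4.746 -3.302 -3.245
v 4.314 -1.976 -3.707
v 4.608 -3.2 -3.008
v 4.089 -1.926 -3.526
v 4.384 -3.15 -2.826
v 3.814 -1.936 -3.427
v 4.108 -3.16 -2.728
v 3.529 -2.004 -3.426
v 3.824 -3.228 -2.727
v 3.279 -2.12 -3.523
v 3.573 -3.344 -2.824
v 3.1 -2.266 -3.704
v 3.395 -3.49 -3.004
v 3.021 -2.42 -3.94
v 3.315 -3.644 -3.24
v 3.054 -2.558 -4.195
v 3.348 -3.782 -3.496
v 3.192 -2.66 -4.432
v 3.486 -3.884 -3.733
v 3.416 -2.71 -4.614
v 3.711 -3.934 -3.914
v 3.692 -2.7 -4.712
v 3.986 -3.924 -4.013
v 3.976 -2.632 -4.713
v 4.271 -3.856 -4.014
f 2 4 1
f 5 2 1
f 1 4 3
f 3 5 1
f 2 8 4
f 6 2 5
f 6 8 2
f 4 8 3
f 7 5 3
f 3 8 7
f 7 6 5
f 8 6 7
f 10 9 12
f 10 12 11
f 12 9 13
f 12 13 11
f 13 9 14
f 13 14 11
f 14 9 15
f 14 15 11
f 15 9 16
f 15 16 11
f 16 9 17
f 16 17 11
f 17 9 18
f 17 18 11
f 18 9 19
f 18 19 11
f 19 9 20
f 19 20 11
f 20 9 10
f 20 10 11
f 22 21 25
f 22 25 23
f 23 25 26
f 23 26 24
f 25 21 27
f 25 27 26
f 26 27 28
f 26 28 24
f 27 21 29
f 27 29 28
f 28 29 30
f 28 30 24
f 29 21 31
f 29 31 30
f 30 31 32
f 30 32 24
f 31 21 33
f 31 33 32
f 32 33 34
f 32 34 24
f 33 21 35
f 33 35 34
f 34 35 36
f 34 36 24
f 35 21 37
f 35 37 36
f 36 37 38
f 36 38 24
f 37 21 39
f 37 39 38
f 38 39 40
f 38 40 24
f 39 21 41
f 39 41 40
f 40 41 42
f 40 42 24
f 41 21 43
f 41 43 42
f 42 43 44
f 42 44 24
f 43 21 45
f 43 45 44
f 44 45 46
f 44 46 24
f 45 21 47
f 45 47 46
f 46 47 48
f 46 48 24
f 47 21 49
f 47 49 48
f 48 49 50
f 48 50 24
f 49 21 51
f 49 51 50
f 50 51 52
f 50 52 24
f 51 21 53
f 51 53 52
f 52 53 54
f 52 54 24
f 53 21 22
f 53 22 54
f 54 22 23
f 54 23 24

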